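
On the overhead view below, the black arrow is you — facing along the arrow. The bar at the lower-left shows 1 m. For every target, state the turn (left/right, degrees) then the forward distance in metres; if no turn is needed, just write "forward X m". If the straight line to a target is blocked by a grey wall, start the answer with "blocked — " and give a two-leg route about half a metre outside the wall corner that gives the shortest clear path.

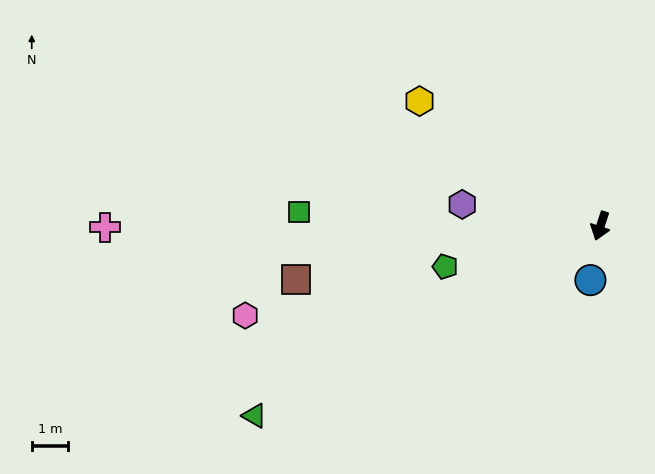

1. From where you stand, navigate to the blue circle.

turn left 8°, forward 1.5 m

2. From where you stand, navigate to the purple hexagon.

turn right 81°, forward 3.9 m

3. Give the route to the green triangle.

turn right 43°, forward 11.0 m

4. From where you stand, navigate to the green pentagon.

turn right 57°, forward 4.5 m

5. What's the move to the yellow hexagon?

turn right 106°, forward 6.1 m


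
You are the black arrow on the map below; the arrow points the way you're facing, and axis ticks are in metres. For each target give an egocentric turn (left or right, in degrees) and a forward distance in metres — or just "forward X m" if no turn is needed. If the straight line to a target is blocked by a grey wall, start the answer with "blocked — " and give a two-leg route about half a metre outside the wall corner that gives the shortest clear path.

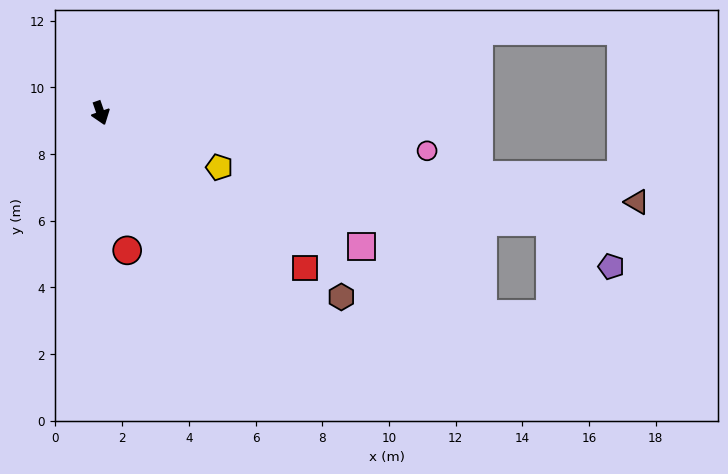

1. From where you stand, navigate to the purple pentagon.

blocked — turn left 57°, forward 13.9 m, then turn right 22°, forward 2.3 m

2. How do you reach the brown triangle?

turn left 61°, forward 16.3 m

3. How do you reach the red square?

turn left 34°, forward 7.7 m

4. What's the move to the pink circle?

turn left 64°, forward 9.9 m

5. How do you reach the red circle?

turn right 8°, forward 4.2 m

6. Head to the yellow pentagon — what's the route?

turn left 46°, forward 3.9 m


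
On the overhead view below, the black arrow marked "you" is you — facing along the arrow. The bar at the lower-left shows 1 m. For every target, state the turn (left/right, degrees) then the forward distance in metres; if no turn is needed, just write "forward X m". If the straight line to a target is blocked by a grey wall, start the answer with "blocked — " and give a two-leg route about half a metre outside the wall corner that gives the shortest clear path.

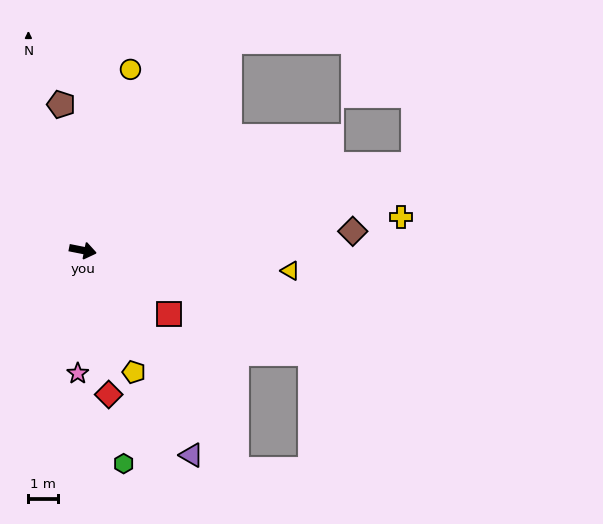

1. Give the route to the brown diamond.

turn left 15°, forward 9.2 m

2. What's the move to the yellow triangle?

turn left 6°, forward 7.1 m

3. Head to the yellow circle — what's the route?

turn left 86°, forward 6.4 m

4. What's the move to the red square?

turn right 25°, forward 3.7 m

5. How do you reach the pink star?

turn right 81°, forward 4.2 m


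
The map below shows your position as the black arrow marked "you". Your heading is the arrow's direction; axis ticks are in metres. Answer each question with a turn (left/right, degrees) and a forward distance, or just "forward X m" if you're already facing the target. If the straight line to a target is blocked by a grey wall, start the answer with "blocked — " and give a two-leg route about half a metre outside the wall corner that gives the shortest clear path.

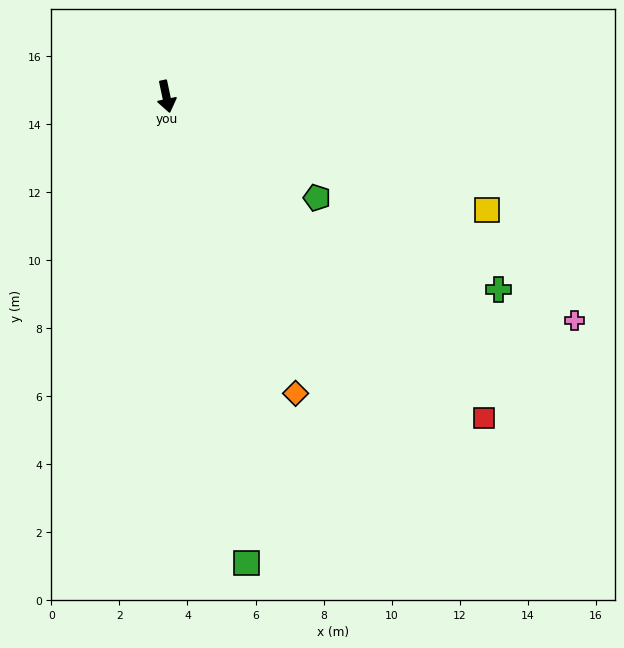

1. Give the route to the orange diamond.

turn left 12°, forward 9.5 m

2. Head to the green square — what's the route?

turn right 2°, forward 13.9 m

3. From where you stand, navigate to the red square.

turn left 33°, forward 13.3 m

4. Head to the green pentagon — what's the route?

turn left 44°, forward 5.3 m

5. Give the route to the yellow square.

turn left 59°, forward 10.0 m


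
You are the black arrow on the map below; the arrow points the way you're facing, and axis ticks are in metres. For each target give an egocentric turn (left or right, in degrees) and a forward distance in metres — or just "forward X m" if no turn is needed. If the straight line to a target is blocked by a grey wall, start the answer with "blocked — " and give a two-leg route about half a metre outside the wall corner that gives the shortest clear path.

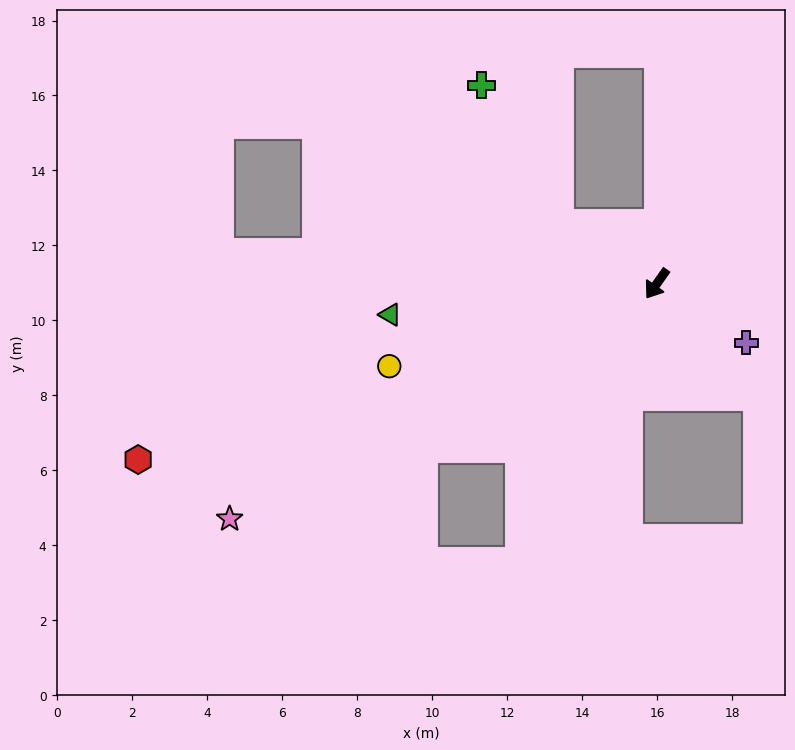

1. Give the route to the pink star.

turn right 26°, forward 13.0 m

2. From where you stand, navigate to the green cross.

blocked — turn right 86°, forward 3.1 m, then turn right 30°, forward 4.3 m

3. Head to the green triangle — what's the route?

turn right 48°, forward 7.2 m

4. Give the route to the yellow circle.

turn right 38°, forward 7.5 m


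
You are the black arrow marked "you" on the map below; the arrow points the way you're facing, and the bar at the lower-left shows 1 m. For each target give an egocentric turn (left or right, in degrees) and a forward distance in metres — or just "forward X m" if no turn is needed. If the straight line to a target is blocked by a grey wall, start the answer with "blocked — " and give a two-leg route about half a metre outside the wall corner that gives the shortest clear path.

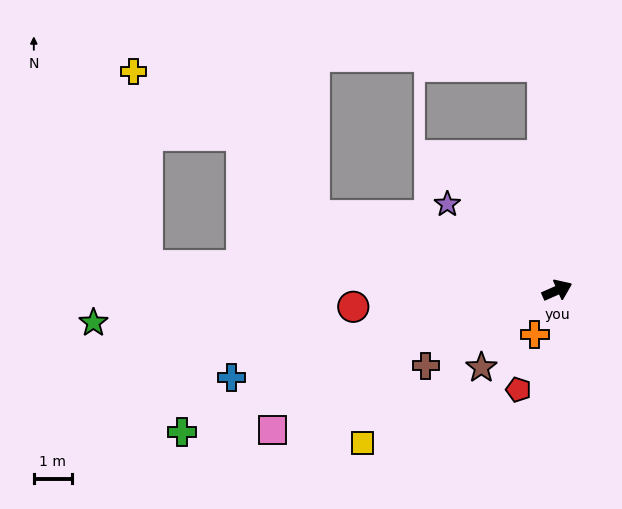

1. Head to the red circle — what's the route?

turn left 161°, forward 5.4 m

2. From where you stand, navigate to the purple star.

turn left 118°, forward 3.7 m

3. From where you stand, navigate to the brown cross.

turn right 174°, forward 4.0 m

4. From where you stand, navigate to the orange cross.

turn right 141°, forward 1.3 m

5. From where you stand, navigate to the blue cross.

turn left 171°, forward 8.9 m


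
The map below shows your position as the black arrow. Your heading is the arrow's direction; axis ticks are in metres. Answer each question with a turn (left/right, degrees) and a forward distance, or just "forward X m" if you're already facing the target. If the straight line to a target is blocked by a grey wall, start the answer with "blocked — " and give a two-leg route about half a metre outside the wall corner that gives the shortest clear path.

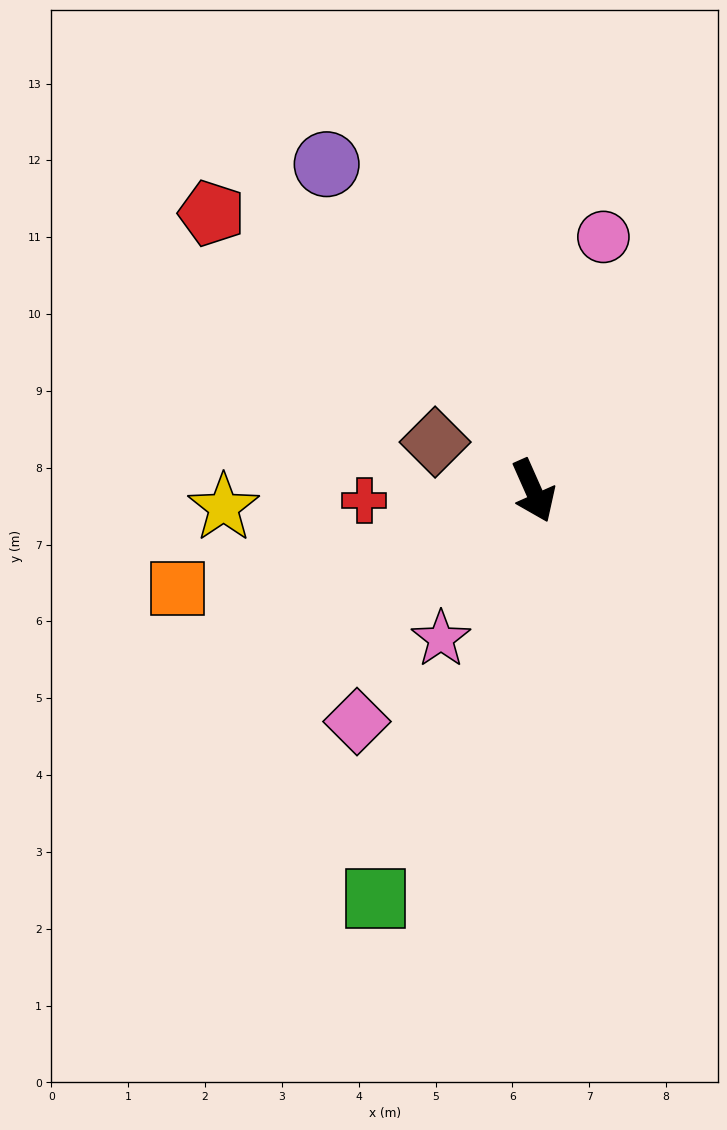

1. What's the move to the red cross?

turn right 111°, forward 2.2 m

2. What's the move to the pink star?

turn right 56°, forward 2.3 m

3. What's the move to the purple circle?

turn right 172°, forward 5.0 m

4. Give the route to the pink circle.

turn left 141°, forward 3.4 m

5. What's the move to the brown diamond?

turn right 140°, forward 1.4 m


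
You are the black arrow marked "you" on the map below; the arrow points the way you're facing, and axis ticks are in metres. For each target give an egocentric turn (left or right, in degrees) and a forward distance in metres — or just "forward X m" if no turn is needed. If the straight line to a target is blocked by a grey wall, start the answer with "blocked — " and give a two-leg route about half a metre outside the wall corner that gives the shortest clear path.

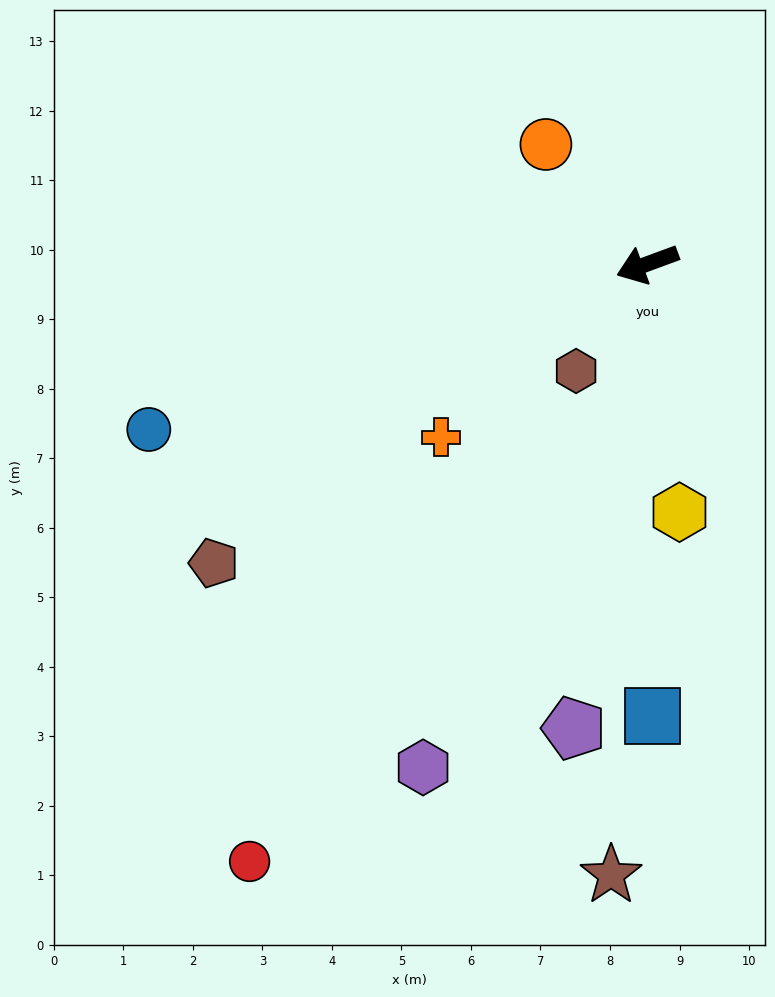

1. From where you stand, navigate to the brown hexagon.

turn left 36°, forward 1.9 m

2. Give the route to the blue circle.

forward 7.6 m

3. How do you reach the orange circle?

turn right 70°, forward 2.3 m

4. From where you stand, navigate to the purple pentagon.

turn left 61°, forward 6.8 m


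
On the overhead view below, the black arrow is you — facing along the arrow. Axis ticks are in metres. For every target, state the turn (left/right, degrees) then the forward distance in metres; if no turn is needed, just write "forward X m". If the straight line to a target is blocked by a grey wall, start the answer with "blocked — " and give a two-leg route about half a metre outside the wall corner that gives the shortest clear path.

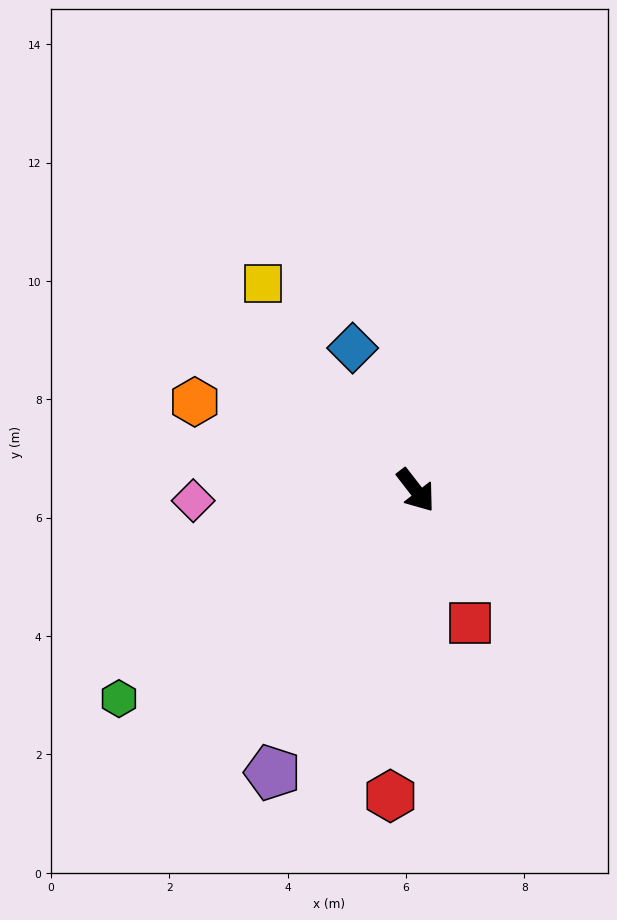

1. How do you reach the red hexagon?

turn right 43°, forward 5.2 m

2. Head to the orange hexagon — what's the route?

turn right 150°, forward 4.0 m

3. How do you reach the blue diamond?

turn left 166°, forward 2.6 m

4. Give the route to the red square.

turn right 16°, forward 2.4 m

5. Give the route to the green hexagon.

turn right 93°, forward 6.1 m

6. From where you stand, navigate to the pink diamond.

turn right 125°, forward 3.8 m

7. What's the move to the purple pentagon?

turn right 65°, forward 5.3 m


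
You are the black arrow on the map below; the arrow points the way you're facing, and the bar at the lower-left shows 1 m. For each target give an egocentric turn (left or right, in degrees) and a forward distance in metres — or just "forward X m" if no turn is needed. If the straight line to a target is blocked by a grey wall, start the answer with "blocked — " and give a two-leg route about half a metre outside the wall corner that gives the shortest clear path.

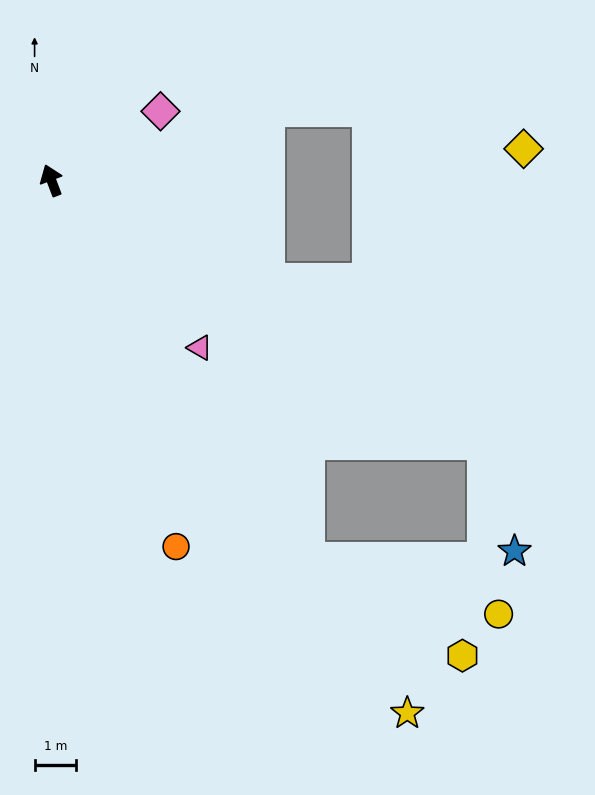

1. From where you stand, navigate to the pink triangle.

turn right 159°, forward 5.4 m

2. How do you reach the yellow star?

turn right 167°, forward 15.4 m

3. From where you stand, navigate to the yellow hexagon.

blocked — turn right 167°, forward 11.0 m, then turn left 25°, forward 4.4 m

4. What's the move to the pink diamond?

turn right 78°, forward 3.1 m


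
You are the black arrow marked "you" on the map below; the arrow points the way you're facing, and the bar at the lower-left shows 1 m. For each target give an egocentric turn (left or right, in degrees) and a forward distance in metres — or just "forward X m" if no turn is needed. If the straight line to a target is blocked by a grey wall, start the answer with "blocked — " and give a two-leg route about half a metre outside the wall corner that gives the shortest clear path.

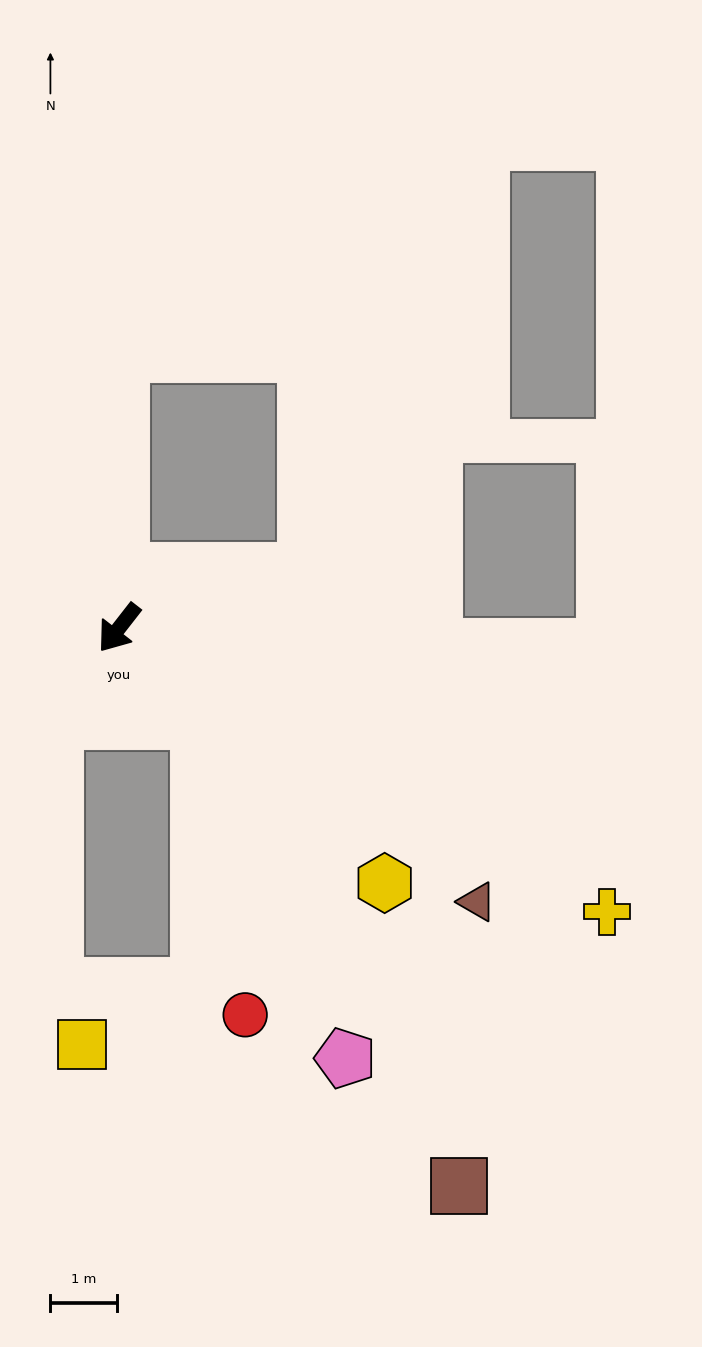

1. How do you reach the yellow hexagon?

turn left 84°, forward 5.5 m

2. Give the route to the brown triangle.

turn left 91°, forward 6.8 m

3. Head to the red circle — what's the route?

blocked — turn left 79°, forward 1.8 m, then turn right 32°, forward 4.5 m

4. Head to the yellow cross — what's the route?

turn left 98°, forward 8.5 m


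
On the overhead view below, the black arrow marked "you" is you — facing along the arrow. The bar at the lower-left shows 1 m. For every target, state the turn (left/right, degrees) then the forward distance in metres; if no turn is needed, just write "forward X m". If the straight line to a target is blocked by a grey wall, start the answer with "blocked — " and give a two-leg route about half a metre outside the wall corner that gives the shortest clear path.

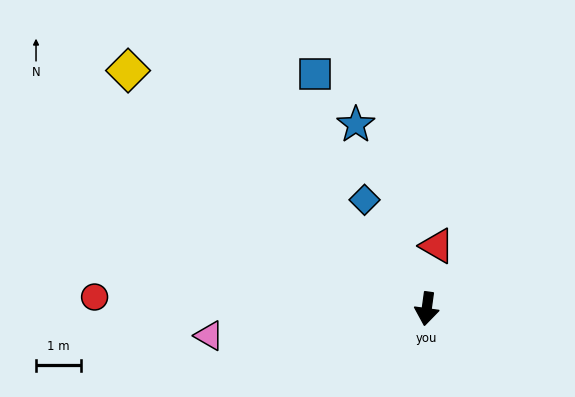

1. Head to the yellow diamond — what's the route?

turn right 121°, forward 8.6 m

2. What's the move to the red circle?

turn right 84°, forward 7.5 m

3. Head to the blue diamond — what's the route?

turn right 142°, forward 2.8 m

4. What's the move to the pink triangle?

turn right 75°, forward 4.9 m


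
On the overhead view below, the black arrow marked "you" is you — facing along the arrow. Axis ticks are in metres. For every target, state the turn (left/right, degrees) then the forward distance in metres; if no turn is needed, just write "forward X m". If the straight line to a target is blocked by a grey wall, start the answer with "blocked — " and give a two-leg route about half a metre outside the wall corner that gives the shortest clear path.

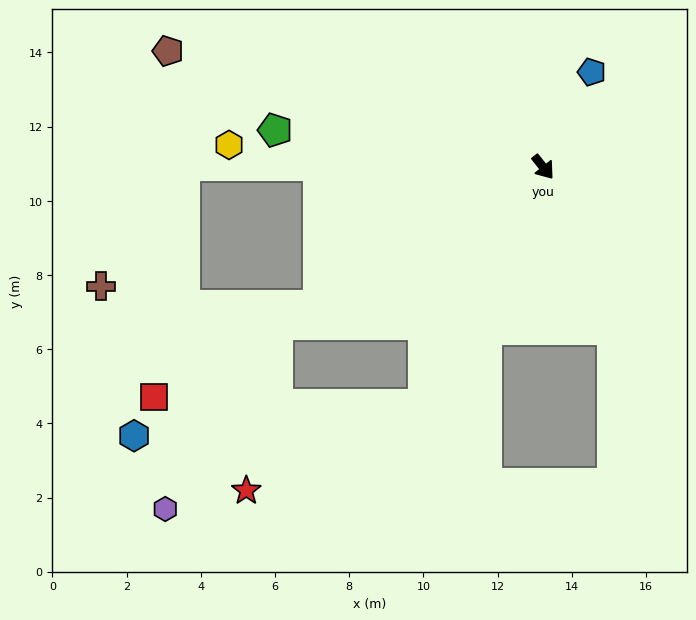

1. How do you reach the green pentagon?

turn right 136°, forward 7.3 m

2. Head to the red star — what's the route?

blocked — turn right 65°, forward 7.2 m, then turn right 38°, forward 5.3 m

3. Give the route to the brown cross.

blocked — turn right 129°, forward 9.7 m, then turn left 56°, forward 4.0 m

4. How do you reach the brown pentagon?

turn right 146°, forward 10.6 m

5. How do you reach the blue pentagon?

turn left 114°, forward 2.9 m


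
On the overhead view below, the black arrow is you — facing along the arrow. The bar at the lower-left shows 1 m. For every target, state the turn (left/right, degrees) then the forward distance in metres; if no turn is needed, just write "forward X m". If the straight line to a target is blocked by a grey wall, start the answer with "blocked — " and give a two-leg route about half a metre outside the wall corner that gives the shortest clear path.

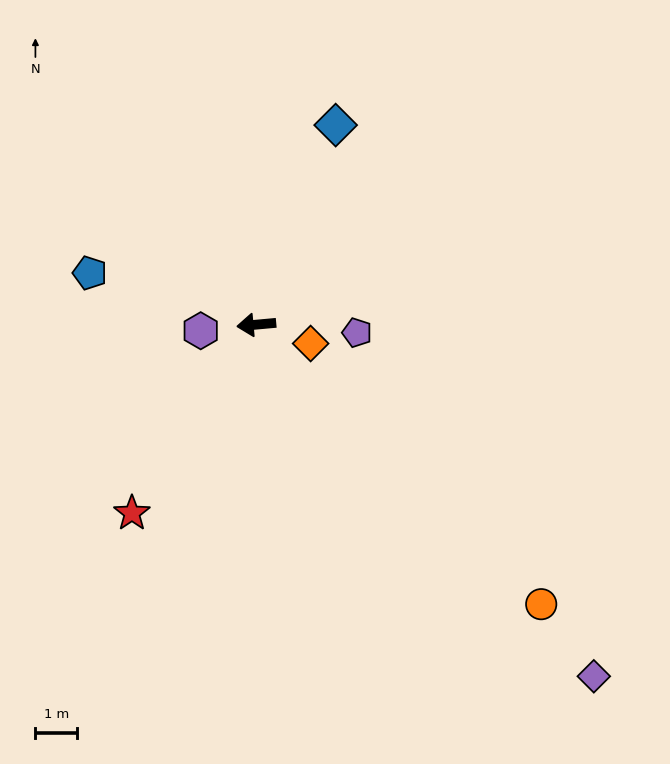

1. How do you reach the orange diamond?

turn left 156°, forward 1.4 m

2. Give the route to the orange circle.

turn left 130°, forward 9.6 m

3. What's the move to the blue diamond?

turn right 117°, forward 5.1 m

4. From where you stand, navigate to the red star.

turn left 51°, forward 5.4 m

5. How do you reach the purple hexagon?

forward 1.3 m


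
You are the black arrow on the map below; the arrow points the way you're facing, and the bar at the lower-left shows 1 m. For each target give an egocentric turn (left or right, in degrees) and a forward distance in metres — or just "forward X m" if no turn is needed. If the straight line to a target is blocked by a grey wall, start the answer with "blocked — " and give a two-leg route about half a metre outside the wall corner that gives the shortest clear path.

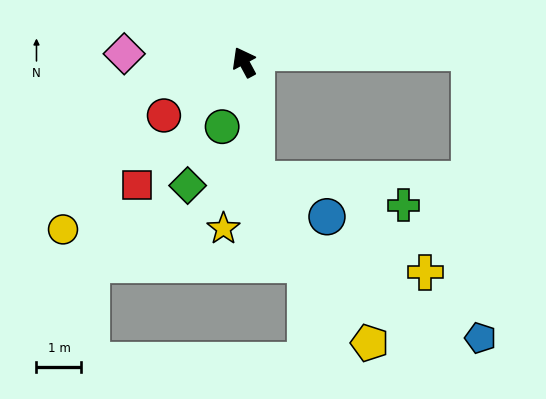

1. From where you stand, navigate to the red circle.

turn left 95°, forward 2.1 m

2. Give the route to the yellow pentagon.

blocked — turn left 157°, forward 2.6 m, then turn left 30°, forward 4.4 m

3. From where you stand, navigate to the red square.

turn left 111°, forward 3.6 m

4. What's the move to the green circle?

turn left 133°, forward 1.5 m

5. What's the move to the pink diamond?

turn left 58°, forward 2.7 m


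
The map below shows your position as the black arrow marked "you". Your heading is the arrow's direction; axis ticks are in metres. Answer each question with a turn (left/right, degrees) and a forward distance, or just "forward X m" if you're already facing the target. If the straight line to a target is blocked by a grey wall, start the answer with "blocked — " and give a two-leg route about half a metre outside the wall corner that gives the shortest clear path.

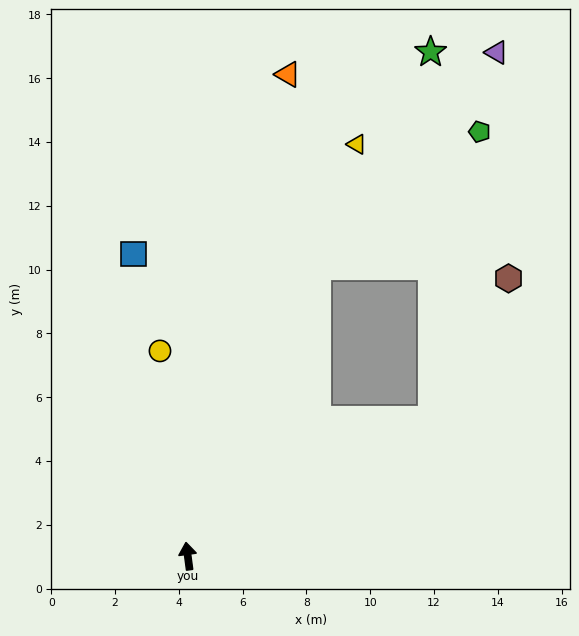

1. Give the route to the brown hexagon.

blocked — turn right 68°, forward 8.8 m, then turn left 32°, forward 5.0 m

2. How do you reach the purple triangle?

blocked — turn right 32°, forward 9.9 m, then turn right 15°, forward 8.8 m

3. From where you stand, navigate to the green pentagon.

blocked — turn right 32°, forward 9.9 m, then turn right 26°, forward 6.6 m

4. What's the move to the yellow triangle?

turn right 30°, forward 14.0 m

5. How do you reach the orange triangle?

turn right 19°, forward 15.4 m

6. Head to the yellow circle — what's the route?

forward 6.5 m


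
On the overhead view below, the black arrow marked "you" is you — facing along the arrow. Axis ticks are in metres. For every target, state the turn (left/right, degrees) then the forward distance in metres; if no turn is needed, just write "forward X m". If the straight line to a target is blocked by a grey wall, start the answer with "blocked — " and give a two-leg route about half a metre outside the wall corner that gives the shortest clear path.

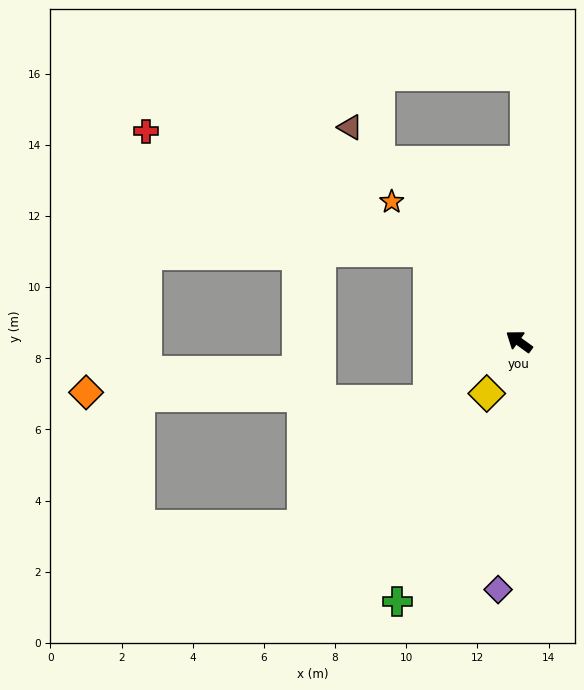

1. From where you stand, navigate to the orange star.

turn right 12°, forward 5.3 m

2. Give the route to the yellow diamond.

turn left 94°, forward 1.7 m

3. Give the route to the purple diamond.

turn left 121°, forward 7.0 m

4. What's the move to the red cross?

blocked — turn right 9°, forward 3.6 m, then turn left 22°, forward 8.6 m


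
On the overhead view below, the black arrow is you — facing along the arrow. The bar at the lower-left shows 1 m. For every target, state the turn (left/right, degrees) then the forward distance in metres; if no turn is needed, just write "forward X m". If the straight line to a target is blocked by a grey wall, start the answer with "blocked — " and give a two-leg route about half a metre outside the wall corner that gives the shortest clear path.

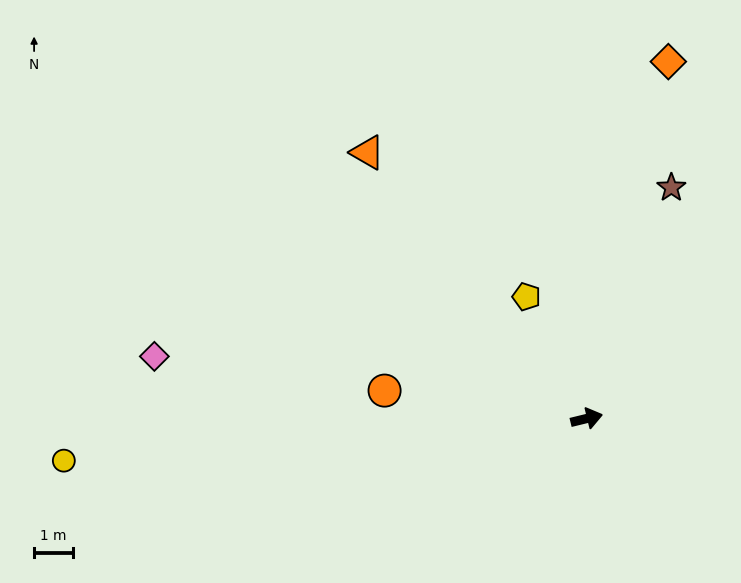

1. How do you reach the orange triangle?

turn left 116°, forward 8.9 m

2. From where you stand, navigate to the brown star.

turn left 56°, forward 6.4 m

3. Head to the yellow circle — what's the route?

turn left 171°, forward 13.6 m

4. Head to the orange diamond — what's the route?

turn left 63°, forward 9.5 m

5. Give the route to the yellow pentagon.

turn left 103°, forward 3.5 m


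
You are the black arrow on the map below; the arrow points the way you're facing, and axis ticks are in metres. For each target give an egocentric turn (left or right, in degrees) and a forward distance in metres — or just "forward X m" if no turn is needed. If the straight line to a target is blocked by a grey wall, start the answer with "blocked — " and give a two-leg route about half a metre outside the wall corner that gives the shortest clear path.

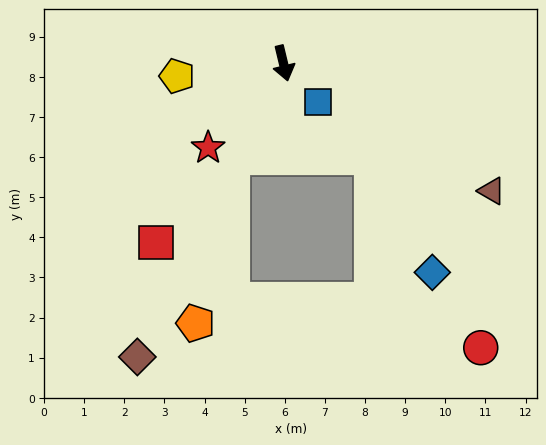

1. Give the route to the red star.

turn right 55°, forward 2.8 m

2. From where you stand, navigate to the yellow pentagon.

turn right 97°, forward 2.7 m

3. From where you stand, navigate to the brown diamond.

turn right 40°, forward 8.2 m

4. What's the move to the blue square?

turn left 28°, forward 1.3 m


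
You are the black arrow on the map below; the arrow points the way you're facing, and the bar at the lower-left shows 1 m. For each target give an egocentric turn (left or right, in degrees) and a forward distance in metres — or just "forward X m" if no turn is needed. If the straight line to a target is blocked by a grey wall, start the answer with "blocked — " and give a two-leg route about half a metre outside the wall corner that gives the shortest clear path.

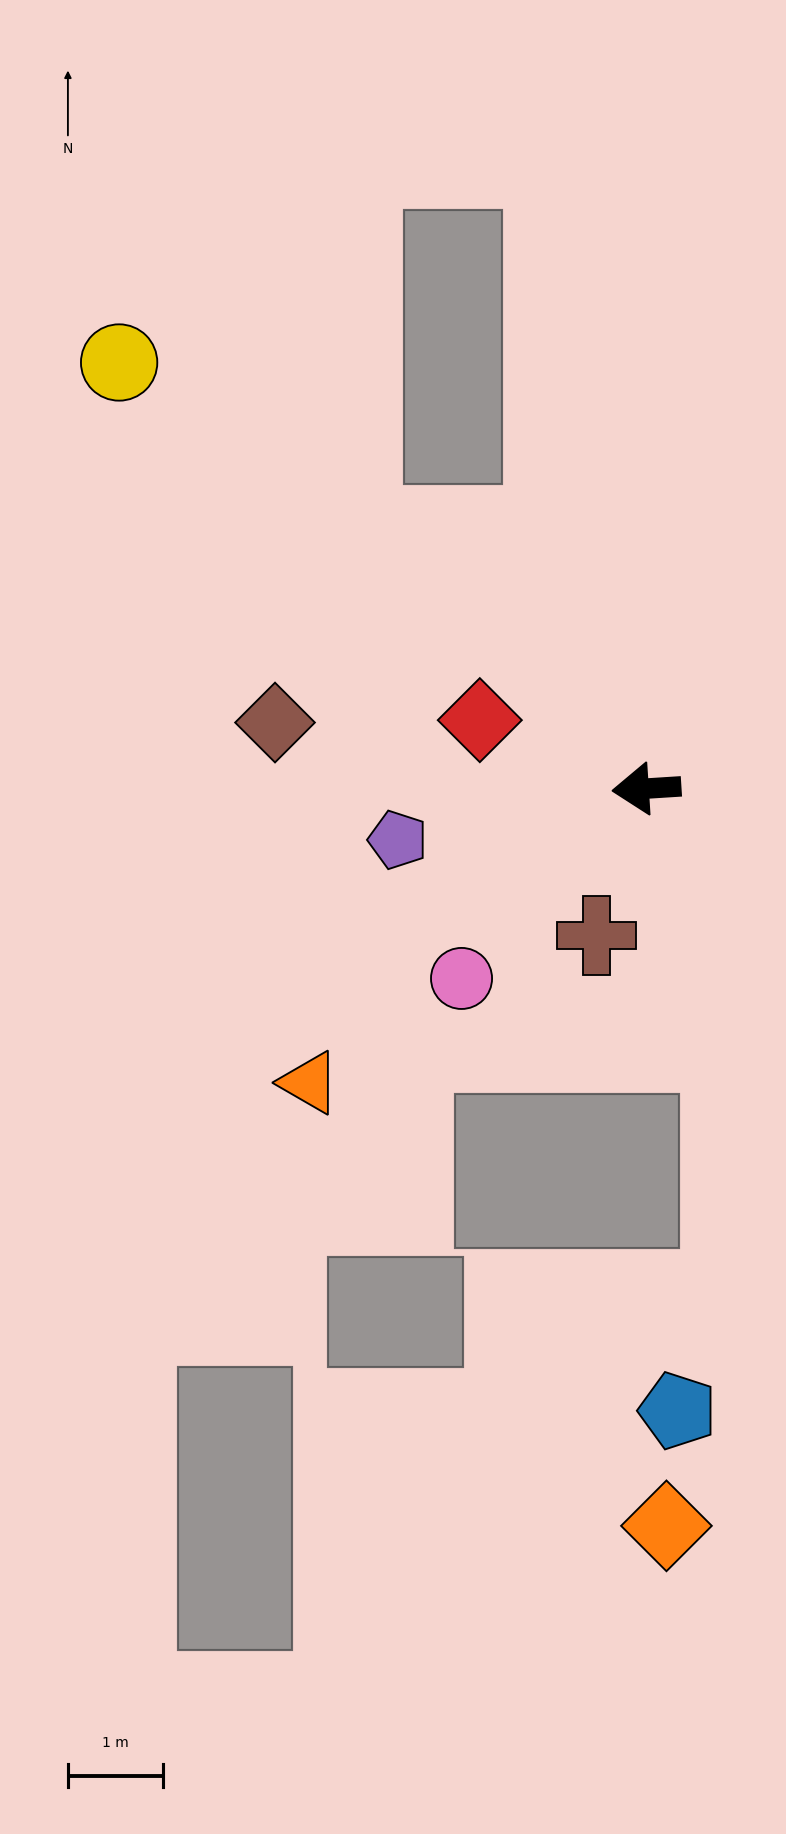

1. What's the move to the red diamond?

turn right 26°, forward 1.9 m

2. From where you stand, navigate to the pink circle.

turn left 42°, forward 2.8 m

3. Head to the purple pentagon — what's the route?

turn left 8°, forward 2.7 m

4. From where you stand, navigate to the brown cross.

turn left 68°, forward 1.6 m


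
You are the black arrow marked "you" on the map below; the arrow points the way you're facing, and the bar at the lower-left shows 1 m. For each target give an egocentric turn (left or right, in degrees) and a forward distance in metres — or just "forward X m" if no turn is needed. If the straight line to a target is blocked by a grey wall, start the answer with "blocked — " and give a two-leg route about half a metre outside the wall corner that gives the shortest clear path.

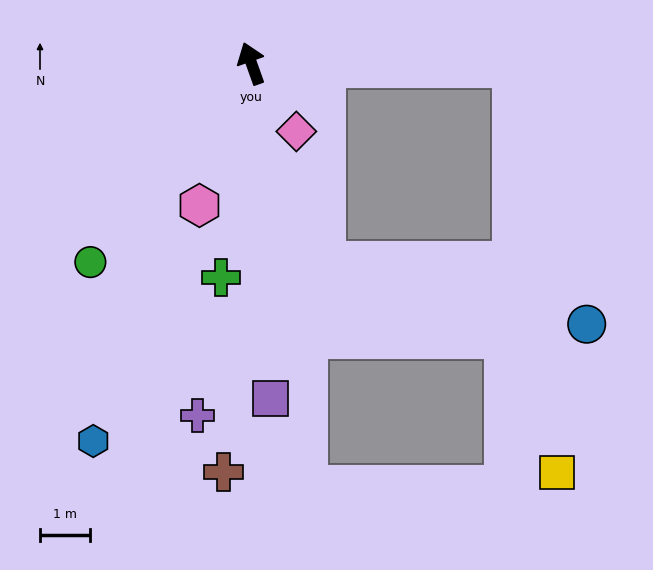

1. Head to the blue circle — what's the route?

blocked — turn right 110°, forward 5.2 m, then turn right 74°, forward 5.4 m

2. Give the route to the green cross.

turn left 152°, forward 4.3 m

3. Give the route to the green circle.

turn left 121°, forward 5.1 m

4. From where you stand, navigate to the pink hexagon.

turn left 140°, forward 3.0 m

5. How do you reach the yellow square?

blocked — turn right 110°, forward 5.2 m, then turn right 84°, forward 8.2 m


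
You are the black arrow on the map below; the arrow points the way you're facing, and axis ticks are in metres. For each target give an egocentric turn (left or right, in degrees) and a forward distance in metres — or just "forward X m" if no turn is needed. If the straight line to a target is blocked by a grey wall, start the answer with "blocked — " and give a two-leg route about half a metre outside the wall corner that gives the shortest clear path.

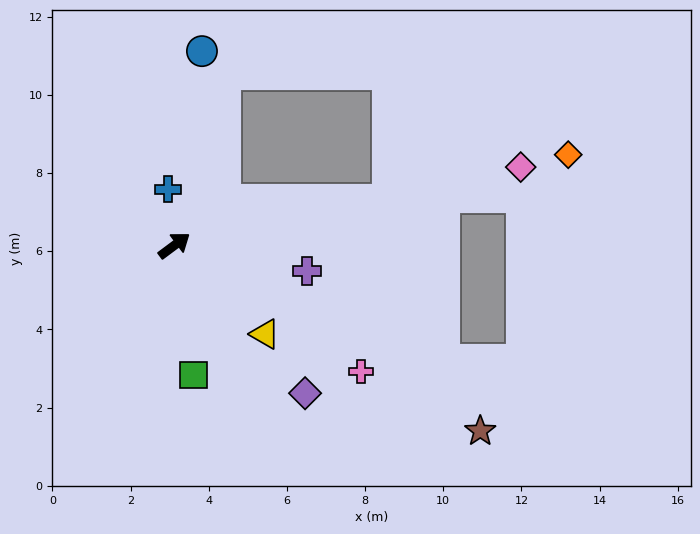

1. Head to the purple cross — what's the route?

turn right 48°, forward 3.4 m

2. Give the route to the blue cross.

turn left 60°, forward 1.4 m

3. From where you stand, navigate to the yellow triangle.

turn right 81°, forward 3.2 m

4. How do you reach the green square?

turn right 118°, forward 3.3 m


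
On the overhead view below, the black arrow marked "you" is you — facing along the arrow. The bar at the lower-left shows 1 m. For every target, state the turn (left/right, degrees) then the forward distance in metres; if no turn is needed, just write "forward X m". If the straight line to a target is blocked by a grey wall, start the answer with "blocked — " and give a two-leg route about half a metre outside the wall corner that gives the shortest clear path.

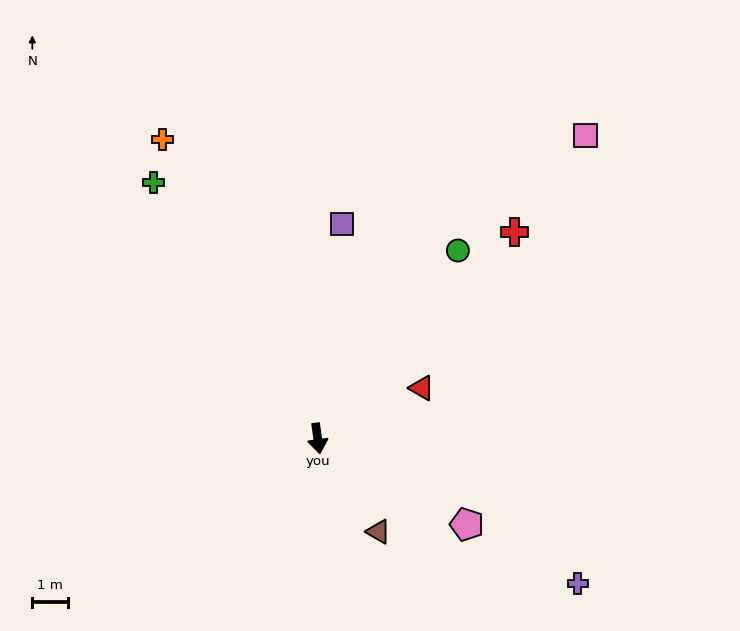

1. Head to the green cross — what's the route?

turn right 155°, forward 8.4 m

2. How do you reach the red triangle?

turn left 108°, forward 3.2 m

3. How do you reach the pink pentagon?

turn left 52°, forward 4.8 m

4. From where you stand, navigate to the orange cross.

turn right 160°, forward 9.4 m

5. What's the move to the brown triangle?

turn left 25°, forward 3.1 m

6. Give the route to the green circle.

turn left 135°, forward 6.5 m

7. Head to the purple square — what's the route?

turn left 166°, forward 6.0 m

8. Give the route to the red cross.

turn left 128°, forward 7.9 m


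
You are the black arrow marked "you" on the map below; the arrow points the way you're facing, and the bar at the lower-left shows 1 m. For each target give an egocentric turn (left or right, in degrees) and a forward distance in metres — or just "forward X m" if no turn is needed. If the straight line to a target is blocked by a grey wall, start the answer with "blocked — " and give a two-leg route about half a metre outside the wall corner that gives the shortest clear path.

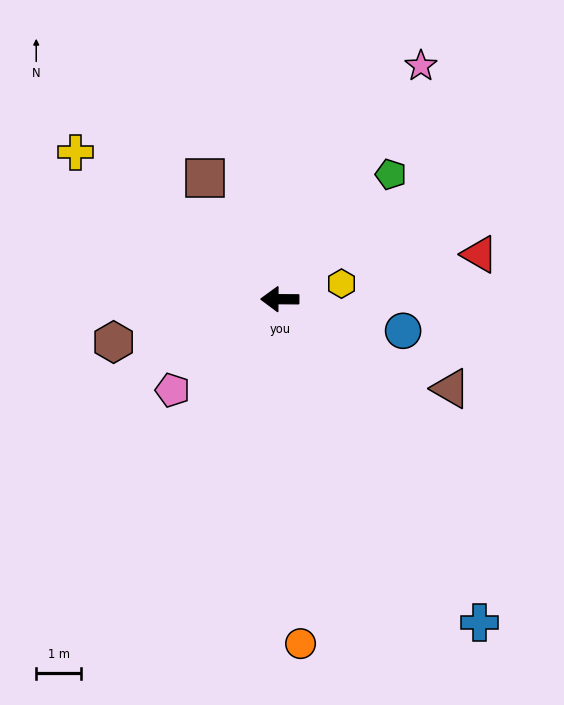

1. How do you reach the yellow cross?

turn right 35°, forward 5.6 m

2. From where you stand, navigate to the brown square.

turn right 58°, forward 3.2 m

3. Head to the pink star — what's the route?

turn right 121°, forward 6.1 m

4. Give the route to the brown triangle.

turn left 153°, forward 4.3 m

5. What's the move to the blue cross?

turn left 122°, forward 8.4 m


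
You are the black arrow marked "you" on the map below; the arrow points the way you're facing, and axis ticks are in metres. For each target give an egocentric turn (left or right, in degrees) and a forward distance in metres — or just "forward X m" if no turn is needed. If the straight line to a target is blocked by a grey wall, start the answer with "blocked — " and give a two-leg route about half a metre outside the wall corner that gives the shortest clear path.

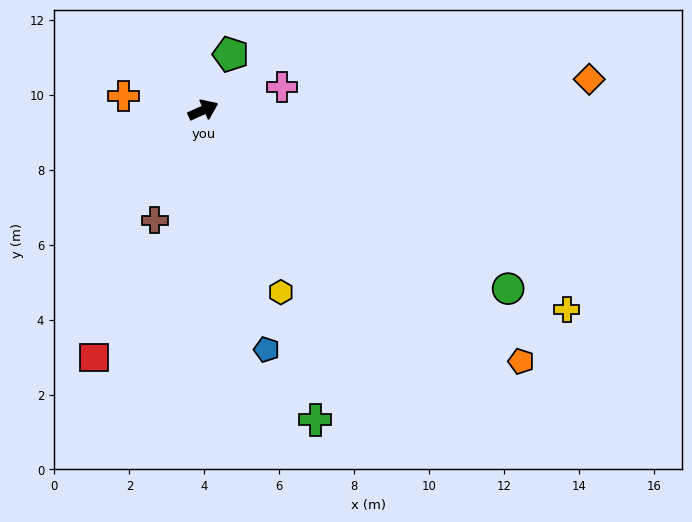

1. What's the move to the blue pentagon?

turn right 99°, forward 6.6 m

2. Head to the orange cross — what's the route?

turn left 146°, forward 2.2 m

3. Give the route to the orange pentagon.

turn right 63°, forward 10.8 m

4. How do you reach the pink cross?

turn right 8°, forward 2.2 m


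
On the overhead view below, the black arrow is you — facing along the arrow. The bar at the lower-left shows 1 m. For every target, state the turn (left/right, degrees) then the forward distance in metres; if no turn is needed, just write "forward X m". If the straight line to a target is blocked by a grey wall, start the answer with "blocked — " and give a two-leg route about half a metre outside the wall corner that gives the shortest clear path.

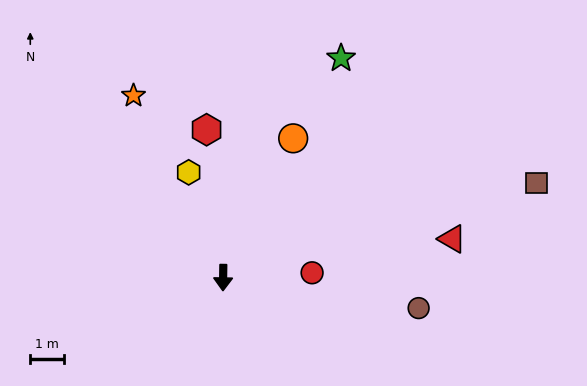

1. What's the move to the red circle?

turn left 94°, forward 2.6 m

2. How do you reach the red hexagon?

turn right 173°, forward 4.4 m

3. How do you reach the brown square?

turn left 108°, forward 9.7 m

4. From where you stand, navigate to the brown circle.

turn left 82°, forward 5.8 m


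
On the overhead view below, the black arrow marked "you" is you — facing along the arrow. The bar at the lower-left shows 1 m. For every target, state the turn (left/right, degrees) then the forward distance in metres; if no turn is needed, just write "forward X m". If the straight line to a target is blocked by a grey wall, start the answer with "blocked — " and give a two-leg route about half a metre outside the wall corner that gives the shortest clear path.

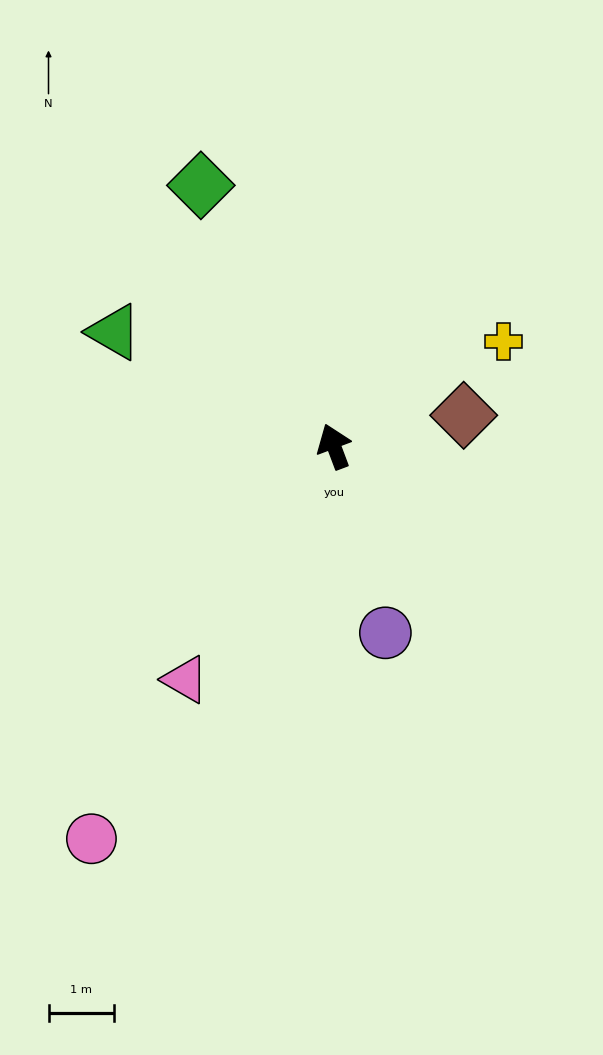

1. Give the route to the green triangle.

turn left 42°, forward 3.8 m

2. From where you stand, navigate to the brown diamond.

turn right 97°, forward 2.0 m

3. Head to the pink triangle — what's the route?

turn left 127°, forward 4.2 m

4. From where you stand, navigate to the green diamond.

turn left 6°, forward 4.5 m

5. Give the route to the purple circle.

turn left 175°, forward 3.0 m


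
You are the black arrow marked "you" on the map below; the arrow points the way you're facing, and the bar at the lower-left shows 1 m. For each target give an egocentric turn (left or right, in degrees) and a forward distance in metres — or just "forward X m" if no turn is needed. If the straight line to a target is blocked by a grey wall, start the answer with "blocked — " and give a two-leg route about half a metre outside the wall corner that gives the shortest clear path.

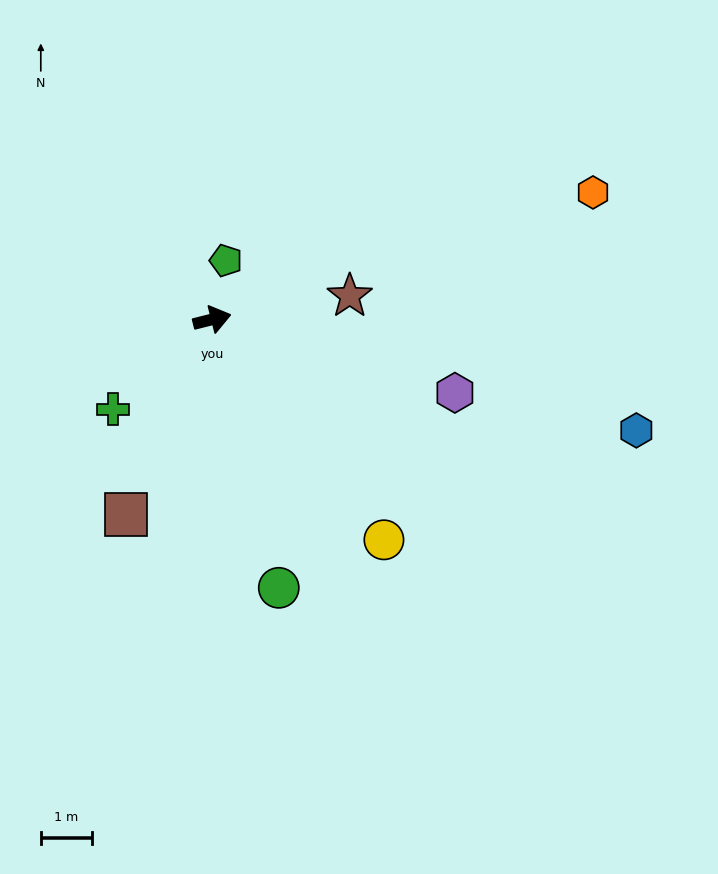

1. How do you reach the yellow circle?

turn right 66°, forward 5.5 m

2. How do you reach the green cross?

turn right 152°, forward 2.6 m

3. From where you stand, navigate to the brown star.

turn right 4°, forward 2.7 m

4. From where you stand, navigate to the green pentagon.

turn left 63°, forward 1.2 m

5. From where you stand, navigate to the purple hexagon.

turn right 31°, forward 5.0 m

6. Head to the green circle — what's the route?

turn right 90°, forward 5.4 m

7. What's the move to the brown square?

turn right 128°, forward 4.2 m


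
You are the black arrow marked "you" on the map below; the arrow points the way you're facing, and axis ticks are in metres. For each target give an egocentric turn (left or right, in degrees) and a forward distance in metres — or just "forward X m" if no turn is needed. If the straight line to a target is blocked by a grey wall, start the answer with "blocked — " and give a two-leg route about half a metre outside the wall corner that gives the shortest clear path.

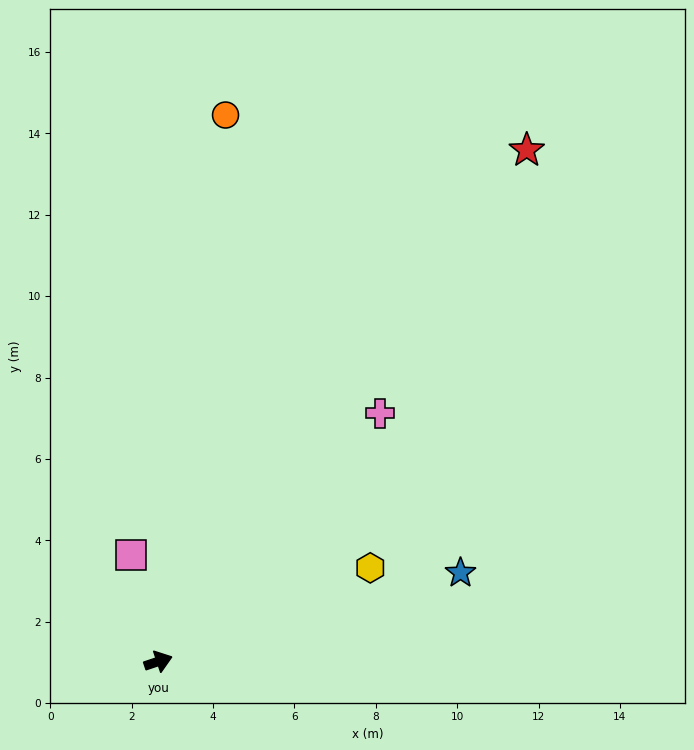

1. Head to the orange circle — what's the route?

turn left 64°, forward 13.5 m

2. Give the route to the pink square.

turn left 86°, forward 2.7 m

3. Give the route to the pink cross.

turn left 30°, forward 8.2 m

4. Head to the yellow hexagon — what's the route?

turn left 5°, forward 5.7 m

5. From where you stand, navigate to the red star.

turn left 36°, forward 15.5 m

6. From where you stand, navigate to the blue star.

turn right 2°, forward 7.7 m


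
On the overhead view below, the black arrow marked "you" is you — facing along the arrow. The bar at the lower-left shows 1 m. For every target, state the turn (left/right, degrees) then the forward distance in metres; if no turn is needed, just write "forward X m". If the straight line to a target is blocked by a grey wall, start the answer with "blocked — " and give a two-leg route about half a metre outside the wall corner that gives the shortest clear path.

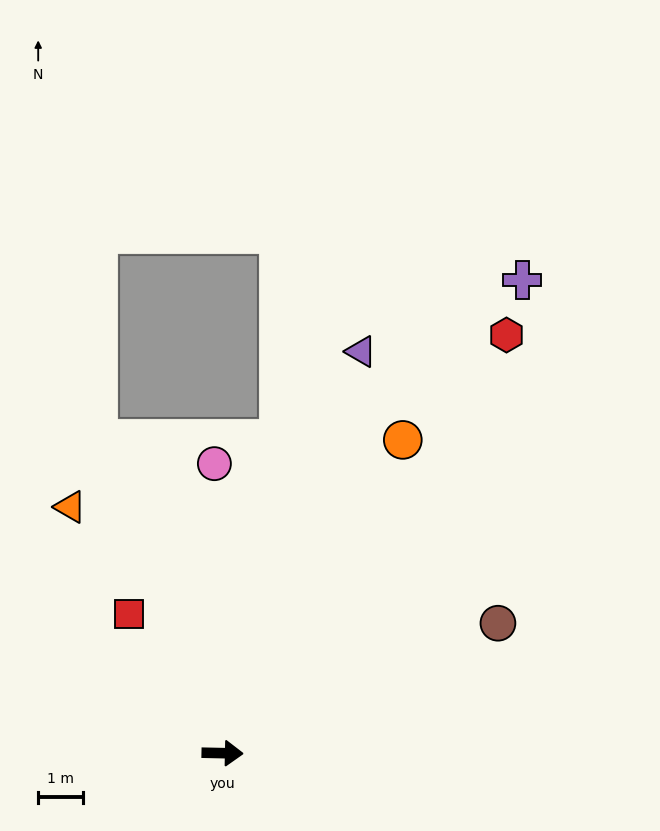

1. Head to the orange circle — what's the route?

turn left 61°, forward 8.0 m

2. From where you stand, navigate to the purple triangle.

turn left 72°, forward 9.4 m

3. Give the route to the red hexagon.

turn left 57°, forward 11.2 m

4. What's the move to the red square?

turn left 125°, forward 3.7 m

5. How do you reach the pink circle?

turn left 93°, forward 6.4 m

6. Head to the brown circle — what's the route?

turn left 26°, forward 6.8 m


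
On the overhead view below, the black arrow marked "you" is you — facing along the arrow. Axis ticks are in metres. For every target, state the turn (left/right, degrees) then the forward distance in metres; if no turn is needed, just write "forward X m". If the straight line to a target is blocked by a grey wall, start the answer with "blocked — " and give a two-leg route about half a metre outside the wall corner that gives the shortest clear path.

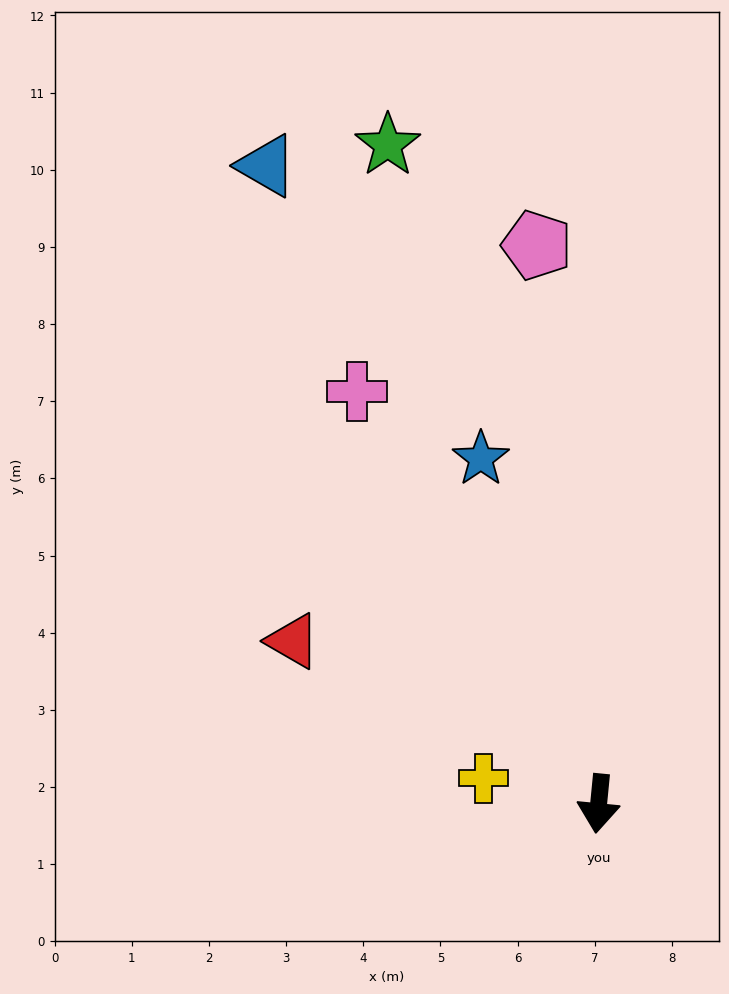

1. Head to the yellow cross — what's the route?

turn right 97°, forward 1.5 m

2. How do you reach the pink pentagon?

turn right 168°, forward 7.3 m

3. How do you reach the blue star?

turn right 156°, forward 4.7 m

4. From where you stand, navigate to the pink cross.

turn right 144°, forward 6.2 m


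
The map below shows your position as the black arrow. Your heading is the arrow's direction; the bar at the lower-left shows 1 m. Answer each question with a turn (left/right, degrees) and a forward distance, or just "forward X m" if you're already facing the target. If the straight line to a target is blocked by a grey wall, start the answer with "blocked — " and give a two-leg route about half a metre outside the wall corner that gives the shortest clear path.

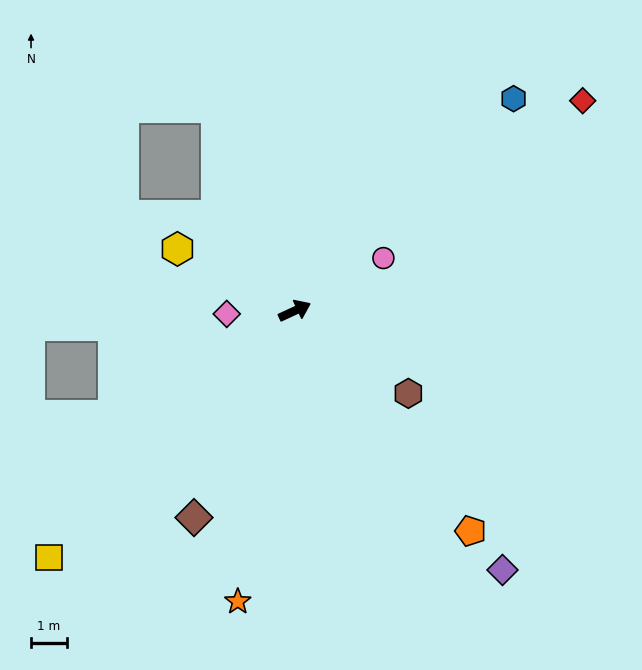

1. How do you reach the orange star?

turn right 126°, forward 8.3 m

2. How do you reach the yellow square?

turn right 160°, forward 9.7 m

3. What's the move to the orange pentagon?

turn right 76°, forward 7.9 m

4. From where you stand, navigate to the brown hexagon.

turn right 61°, forward 3.9 m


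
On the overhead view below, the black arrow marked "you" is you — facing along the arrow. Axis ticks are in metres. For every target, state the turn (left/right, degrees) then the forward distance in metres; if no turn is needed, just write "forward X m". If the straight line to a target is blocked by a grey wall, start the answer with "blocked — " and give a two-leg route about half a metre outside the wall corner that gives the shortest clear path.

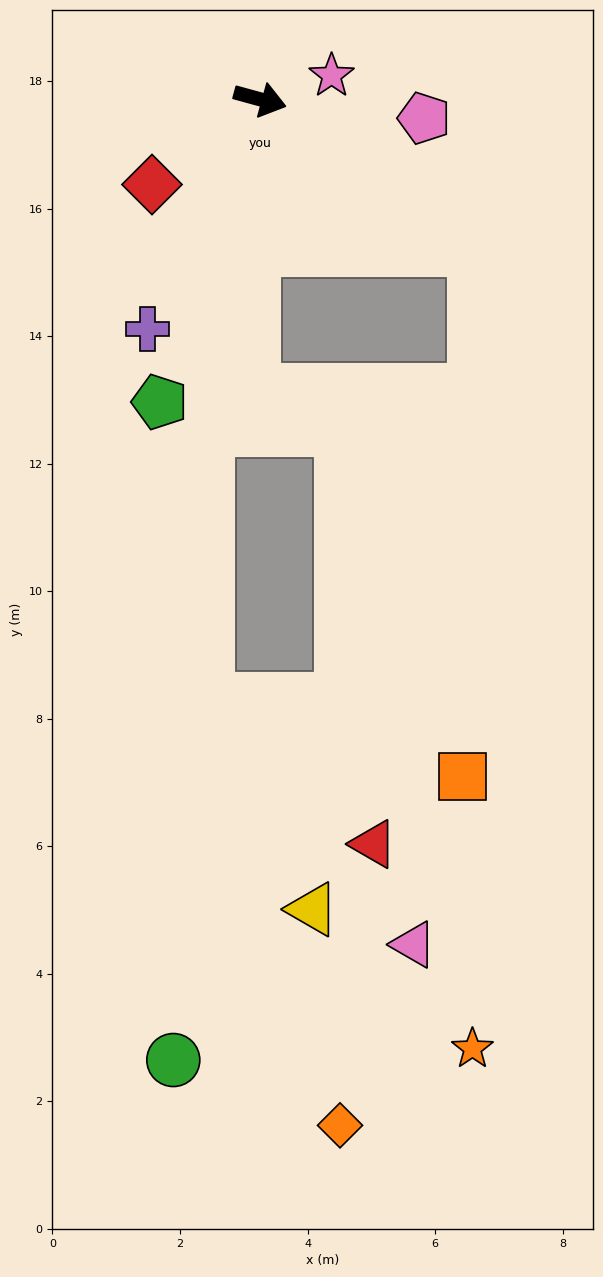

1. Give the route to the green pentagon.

turn right 93°, forward 5.0 m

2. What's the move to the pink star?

turn left 34°, forward 1.2 m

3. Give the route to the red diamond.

turn right 126°, forward 2.2 m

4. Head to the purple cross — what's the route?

turn right 101°, forward 4.0 m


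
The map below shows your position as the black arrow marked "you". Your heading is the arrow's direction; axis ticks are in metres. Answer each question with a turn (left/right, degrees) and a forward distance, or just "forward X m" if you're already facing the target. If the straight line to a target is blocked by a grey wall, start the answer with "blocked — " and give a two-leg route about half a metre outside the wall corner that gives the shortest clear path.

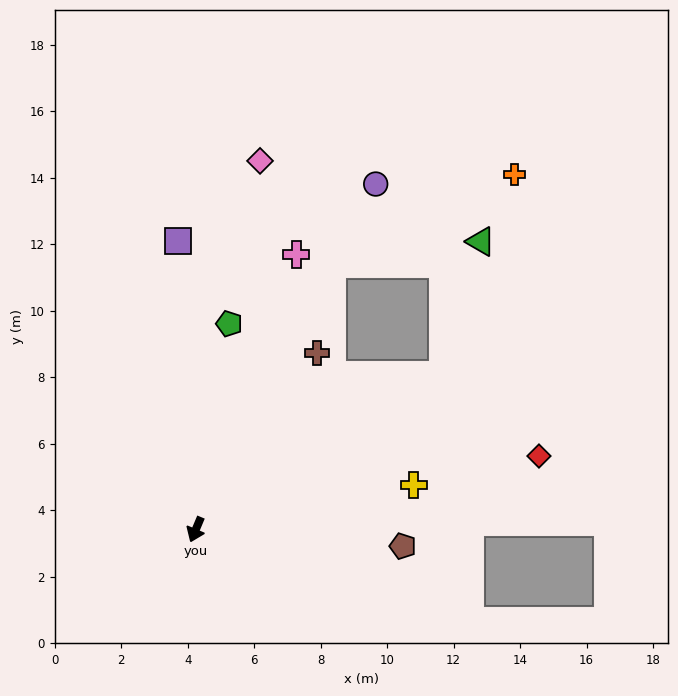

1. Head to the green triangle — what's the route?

blocked — turn left 145°, forward 8.8 m, then turn left 42°, forward 4.2 m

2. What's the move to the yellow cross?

turn left 124°, forward 6.7 m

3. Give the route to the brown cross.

turn left 168°, forward 6.4 m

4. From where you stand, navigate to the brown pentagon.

turn left 108°, forward 6.2 m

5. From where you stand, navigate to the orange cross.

blocked — turn left 176°, forward 9.0 m, then turn right 37°, forward 6.1 m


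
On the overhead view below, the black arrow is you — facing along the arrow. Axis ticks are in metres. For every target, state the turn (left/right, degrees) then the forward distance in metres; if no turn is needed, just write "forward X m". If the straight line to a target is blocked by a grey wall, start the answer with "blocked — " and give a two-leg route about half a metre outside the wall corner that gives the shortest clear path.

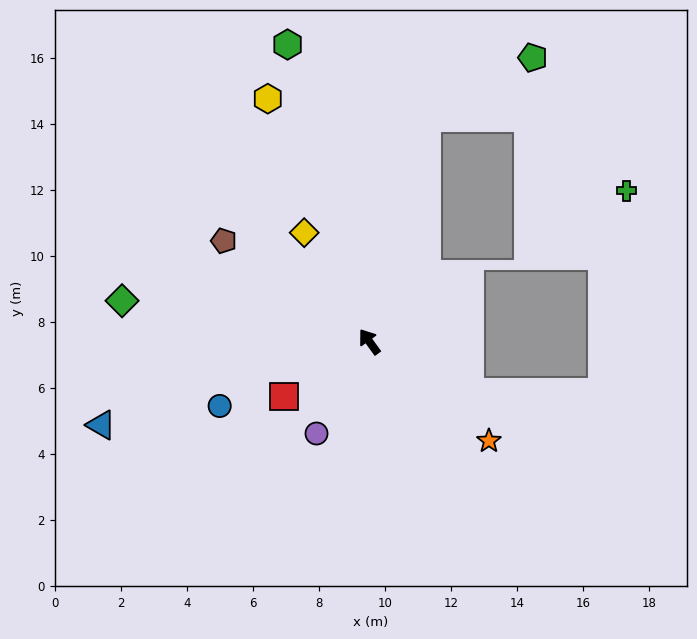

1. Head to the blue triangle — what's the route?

turn left 71°, forward 8.5 m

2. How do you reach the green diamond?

turn left 45°, forward 7.6 m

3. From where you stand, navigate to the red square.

turn left 87°, forward 3.1 m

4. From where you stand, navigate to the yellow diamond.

turn right 5°, forward 3.8 m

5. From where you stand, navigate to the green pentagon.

blocked — turn right 50°, forward 7.0 m, then turn right 46°, forward 3.7 m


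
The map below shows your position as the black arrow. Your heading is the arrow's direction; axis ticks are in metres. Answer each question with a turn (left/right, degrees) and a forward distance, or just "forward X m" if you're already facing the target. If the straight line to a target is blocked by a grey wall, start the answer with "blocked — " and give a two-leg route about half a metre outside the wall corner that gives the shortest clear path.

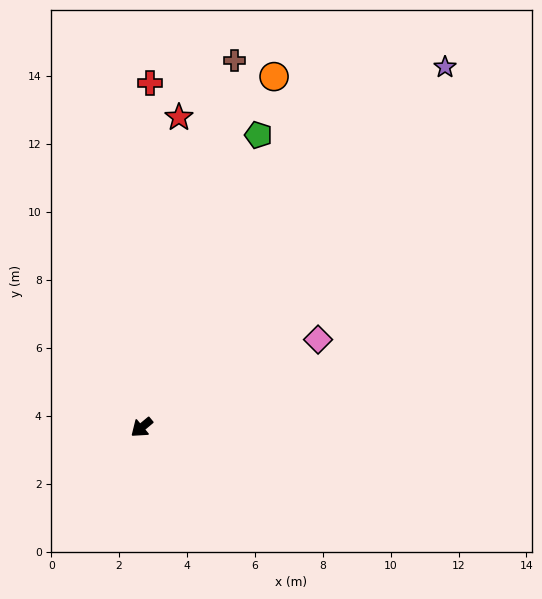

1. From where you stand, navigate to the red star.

turn right 137°, forward 9.2 m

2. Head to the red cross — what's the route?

turn right 131°, forward 10.2 m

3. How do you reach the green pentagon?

turn right 152°, forward 9.3 m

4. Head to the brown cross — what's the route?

turn right 144°, forward 11.1 m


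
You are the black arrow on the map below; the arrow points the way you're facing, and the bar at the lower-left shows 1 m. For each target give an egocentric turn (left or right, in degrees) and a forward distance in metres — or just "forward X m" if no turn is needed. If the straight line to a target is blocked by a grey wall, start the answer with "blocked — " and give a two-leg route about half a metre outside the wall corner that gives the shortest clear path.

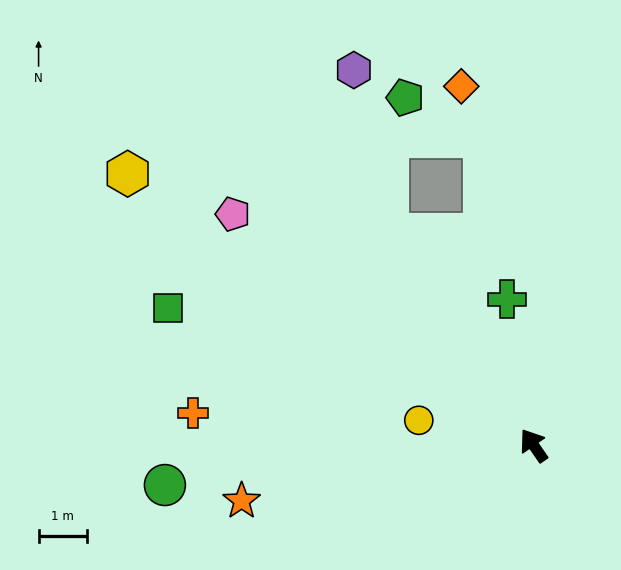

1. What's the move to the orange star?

turn left 66°, forward 6.1 m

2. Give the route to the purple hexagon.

blocked — forward 5.3 m, then turn right 23°, forward 3.4 m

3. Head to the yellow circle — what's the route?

turn left 43°, forward 2.4 m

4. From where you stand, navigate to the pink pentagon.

turn left 18°, forward 7.8 m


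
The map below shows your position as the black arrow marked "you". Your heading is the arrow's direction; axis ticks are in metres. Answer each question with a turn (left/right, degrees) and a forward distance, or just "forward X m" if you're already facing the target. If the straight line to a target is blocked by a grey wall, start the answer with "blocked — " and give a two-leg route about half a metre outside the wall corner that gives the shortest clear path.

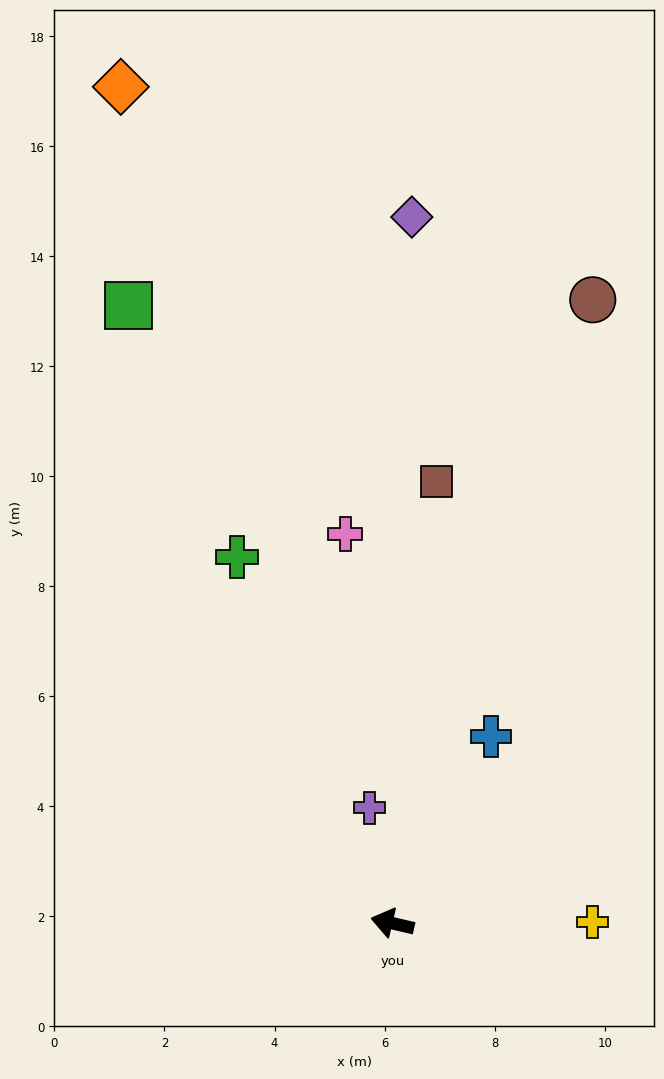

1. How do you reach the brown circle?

turn right 95°, forward 11.9 m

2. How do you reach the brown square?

turn right 83°, forward 8.1 m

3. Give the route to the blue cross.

turn right 105°, forward 3.8 m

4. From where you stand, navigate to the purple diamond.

turn right 78°, forward 12.8 m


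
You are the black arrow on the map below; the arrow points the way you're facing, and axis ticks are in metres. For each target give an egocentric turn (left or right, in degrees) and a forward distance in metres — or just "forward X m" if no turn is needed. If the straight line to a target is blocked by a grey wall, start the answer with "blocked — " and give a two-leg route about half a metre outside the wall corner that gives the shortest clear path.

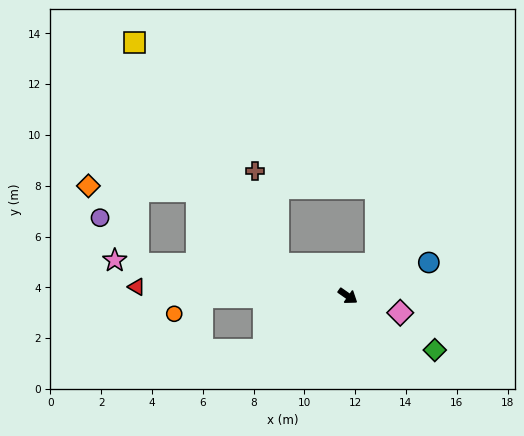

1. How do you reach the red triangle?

turn right 148°, forward 8.3 m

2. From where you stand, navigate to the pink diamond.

turn left 17°, forward 2.2 m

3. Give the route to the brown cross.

blocked — turn right 170°, forward 3.0 m, then turn right 51°, forward 3.8 m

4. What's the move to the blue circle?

turn left 57°, forward 3.5 m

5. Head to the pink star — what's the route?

turn right 154°, forward 9.3 m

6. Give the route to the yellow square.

blocked — turn right 170°, forward 3.0 m, then turn right 32°, forward 10.4 m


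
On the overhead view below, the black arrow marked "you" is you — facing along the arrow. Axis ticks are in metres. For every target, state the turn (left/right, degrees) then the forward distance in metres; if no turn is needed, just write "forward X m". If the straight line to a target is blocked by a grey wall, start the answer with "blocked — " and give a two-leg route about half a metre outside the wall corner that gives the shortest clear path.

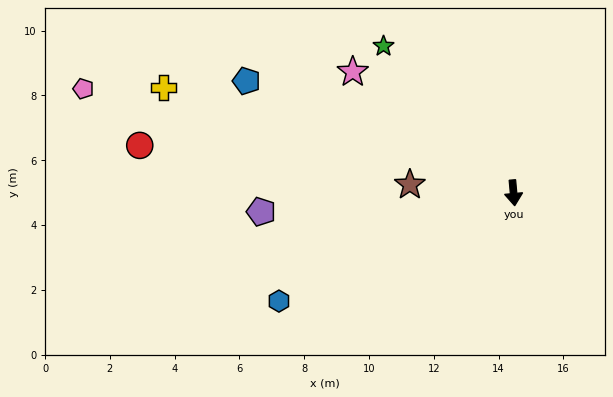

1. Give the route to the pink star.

turn right 132°, forward 6.2 m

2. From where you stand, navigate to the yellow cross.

turn right 112°, forward 11.3 m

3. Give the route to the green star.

turn right 144°, forward 6.1 m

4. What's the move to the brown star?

turn right 100°, forward 3.2 m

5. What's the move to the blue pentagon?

turn right 118°, forward 8.9 m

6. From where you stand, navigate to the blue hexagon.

turn right 70°, forward 8.0 m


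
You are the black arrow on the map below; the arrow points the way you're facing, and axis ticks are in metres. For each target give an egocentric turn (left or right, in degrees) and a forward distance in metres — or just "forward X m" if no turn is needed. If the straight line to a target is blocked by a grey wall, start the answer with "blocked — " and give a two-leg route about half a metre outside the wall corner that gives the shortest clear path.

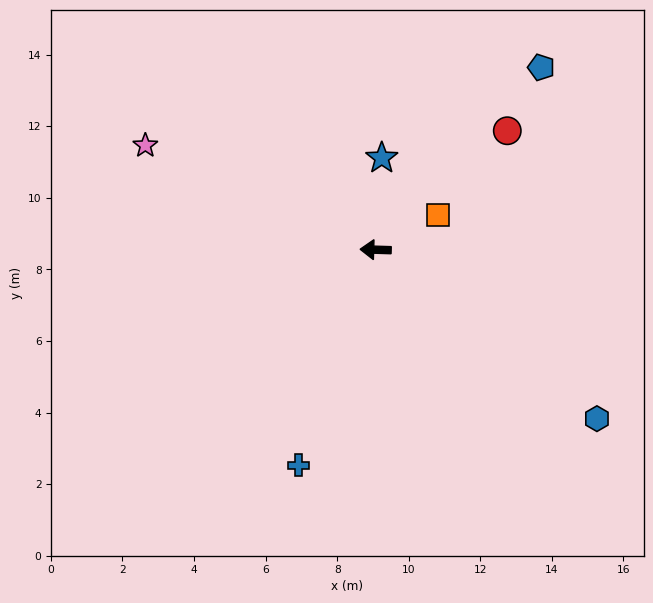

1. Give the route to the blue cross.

turn left 72°, forward 6.4 m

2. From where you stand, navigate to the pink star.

turn right 23°, forward 7.1 m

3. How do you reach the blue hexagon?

turn left 144°, forward 7.8 m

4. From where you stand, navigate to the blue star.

turn right 92°, forward 2.6 m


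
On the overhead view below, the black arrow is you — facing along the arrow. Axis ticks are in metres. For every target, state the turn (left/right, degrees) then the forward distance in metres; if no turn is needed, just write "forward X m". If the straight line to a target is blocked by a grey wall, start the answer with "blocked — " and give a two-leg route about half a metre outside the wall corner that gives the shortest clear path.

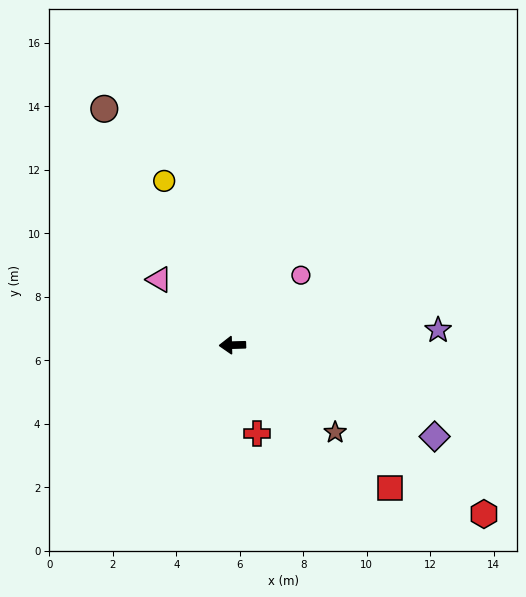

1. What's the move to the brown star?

turn left 138°, forward 4.2 m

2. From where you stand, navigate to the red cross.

turn left 104°, forward 2.9 m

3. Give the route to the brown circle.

turn right 63°, forward 8.5 m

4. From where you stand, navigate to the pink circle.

turn right 136°, forward 3.1 m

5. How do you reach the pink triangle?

turn right 43°, forward 3.1 m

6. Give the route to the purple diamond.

turn left 154°, forward 7.0 m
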